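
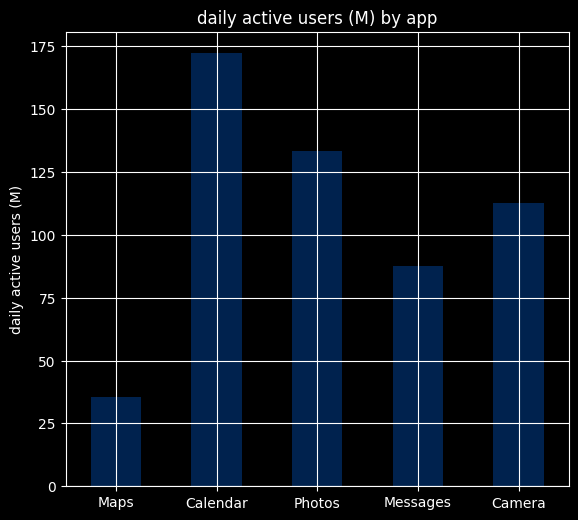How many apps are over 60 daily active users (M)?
Above 60: Calendar, Photos, Messages, Camera.

4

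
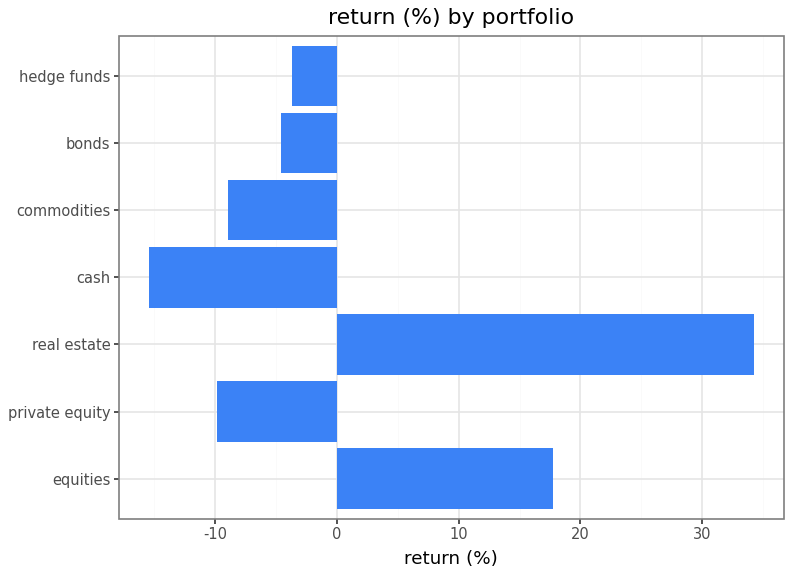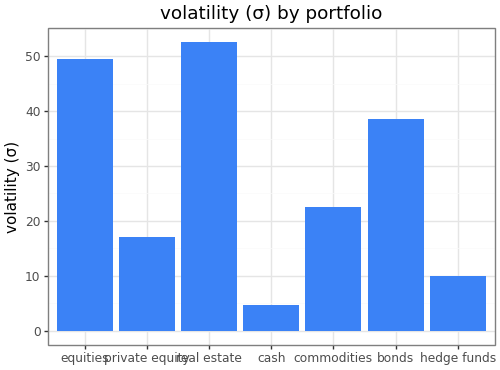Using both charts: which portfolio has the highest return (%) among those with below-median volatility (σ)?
Chart 2 median volatility (σ) ≈ 25; below-median portfolios: private equity, cash, hedge funds. Among those, hedge funds has the highest return (%) (≈ -5).

hedge funds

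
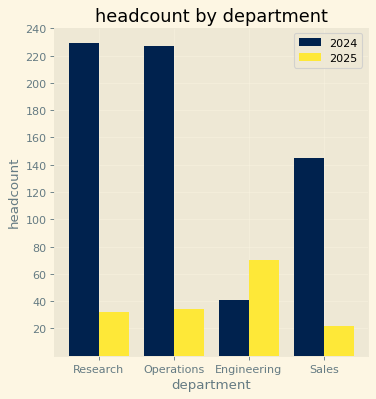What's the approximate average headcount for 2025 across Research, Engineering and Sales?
≈ 47

(40 + 80 + 20) / 3 ≈ 47.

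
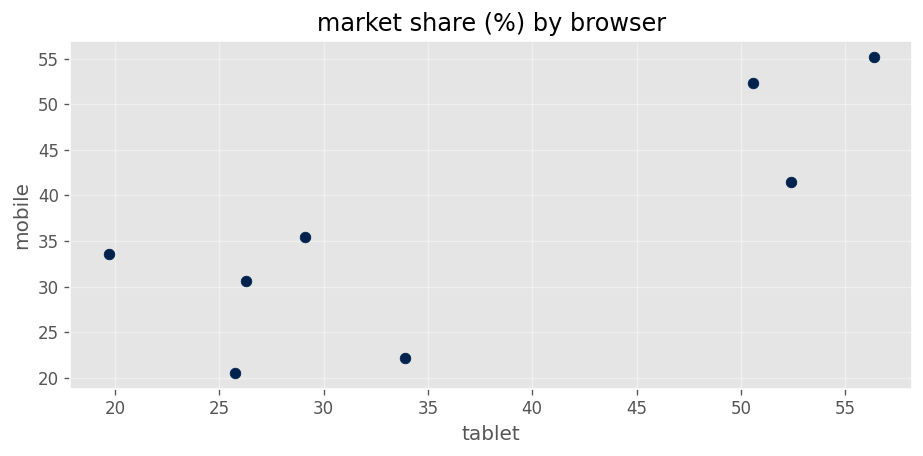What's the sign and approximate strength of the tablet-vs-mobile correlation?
positive, strong

Points are positively correlated; strong (|r| ≈ 0.8).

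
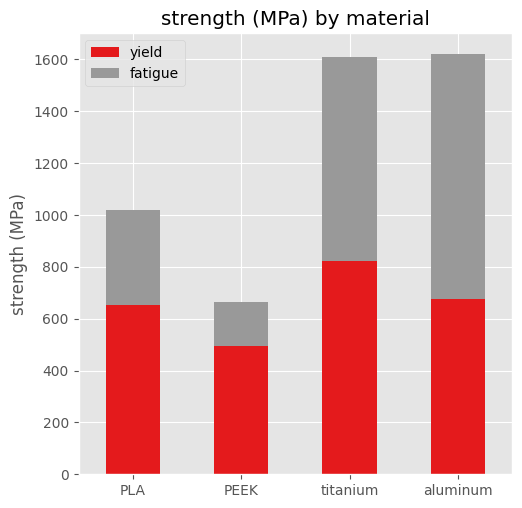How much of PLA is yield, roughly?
≈ 600

yield top ≈ 600, bottom ≈ 0; segment ≈ 600.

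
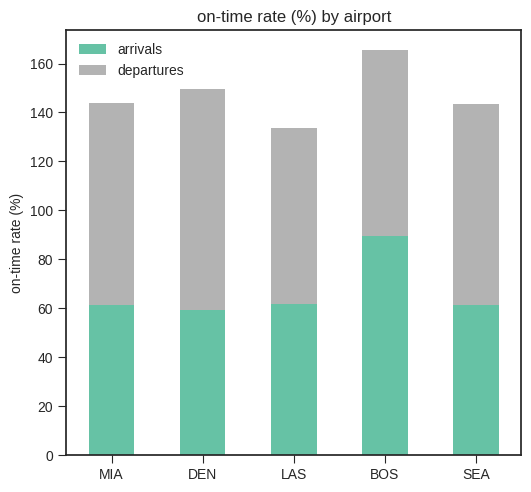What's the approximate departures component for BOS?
departures top ≈ 160, bottom ≈ 80; segment ≈ 80.

≈ 80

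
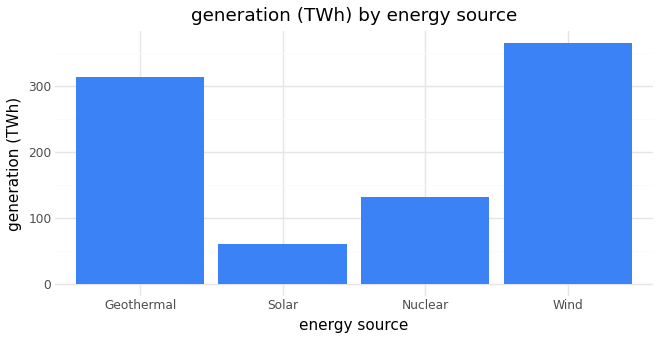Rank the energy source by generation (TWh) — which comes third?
Top 4: Wind ≈ 350, Geothermal ≈ 300, Nuclear ≈ 150, Solar ≈ 50.

Nuclear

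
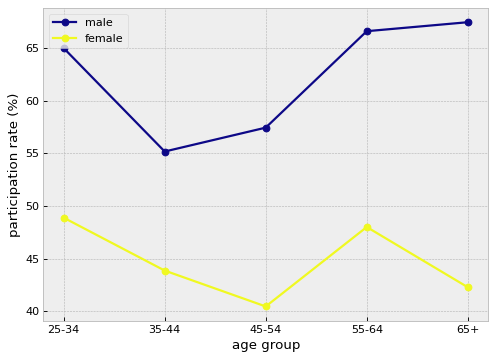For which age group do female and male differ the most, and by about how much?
65+: female ≈ 40, male ≈ 65 → gap ≈ 25. Next-largest (55-64) is only ≈ 15.

65+, ≈ 25 %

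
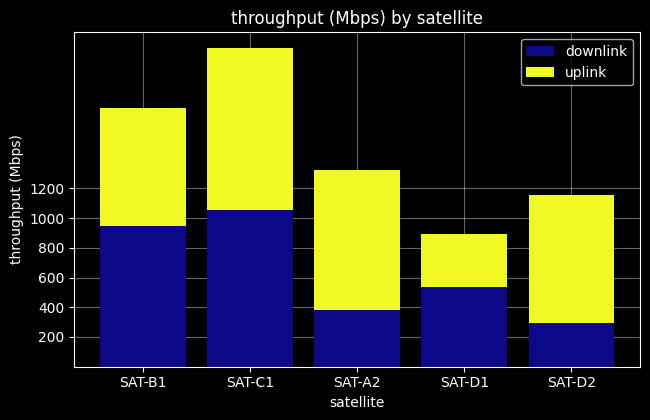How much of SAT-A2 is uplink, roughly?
uplink top ≈ 1400, bottom ≈ 400; segment ≈ 1000.

≈ 1000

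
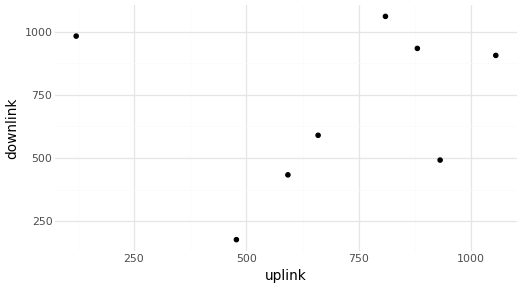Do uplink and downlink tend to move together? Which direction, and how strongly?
no clear correlation

Points are roughly uncorrelated; weak (|r| ≈ 0.1).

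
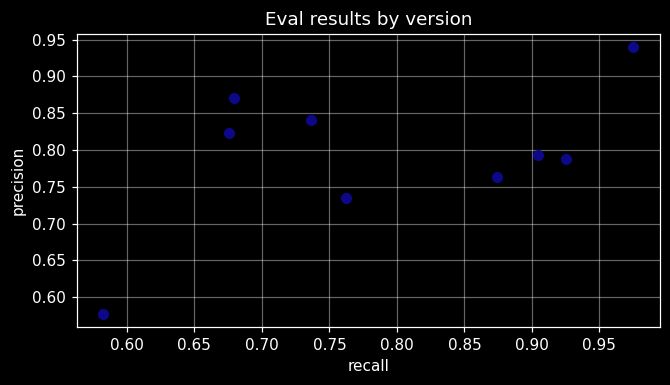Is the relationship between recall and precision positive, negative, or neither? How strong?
Points are positively correlated; moderate (|r| ≈ 0.5).

positive, moderate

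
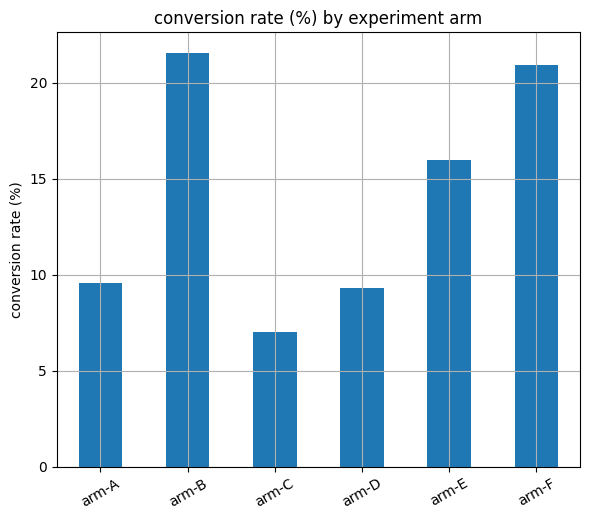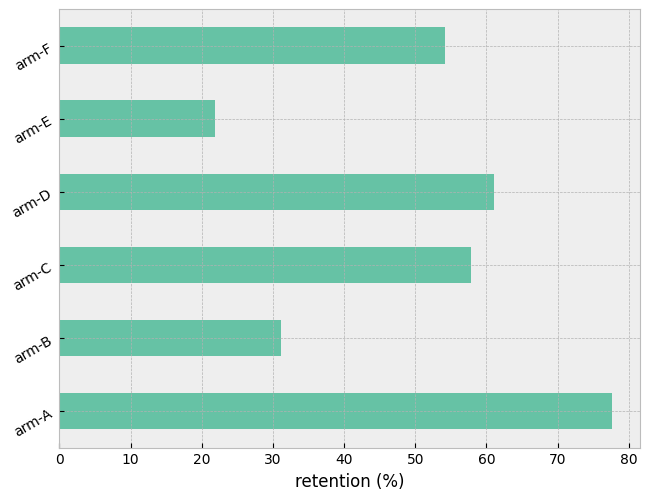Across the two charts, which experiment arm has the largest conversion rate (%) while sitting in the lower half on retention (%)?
arm-B

Chart 2 median retention (%) ≈ 60; below-median experiment arms: arm-B, arm-E, arm-F. Among those, arm-B has the highest conversion rate (%) (≈ 22).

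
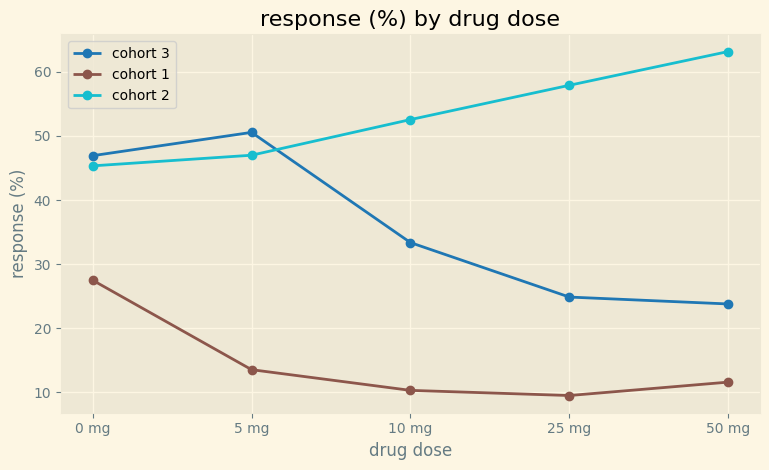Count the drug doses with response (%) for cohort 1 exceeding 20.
1

Above 20: 0 mg.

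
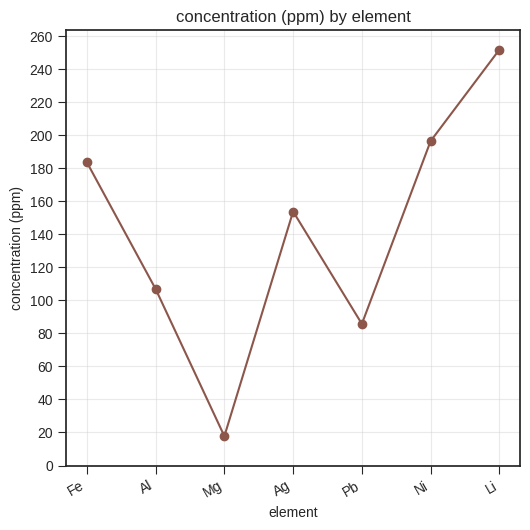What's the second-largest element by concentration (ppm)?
Top 3: Li ≈ 260, Ni ≈ 200, Fe ≈ 180.

Ni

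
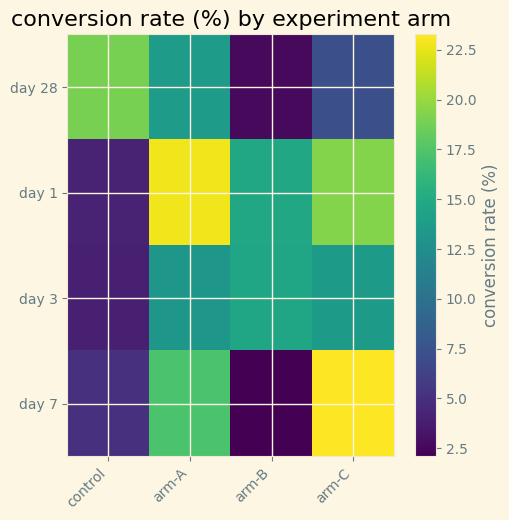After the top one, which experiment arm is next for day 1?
Top 3 for day 1: arm-A ≈ 22, arm-C ≈ 20, arm-B ≈ 14.

arm-C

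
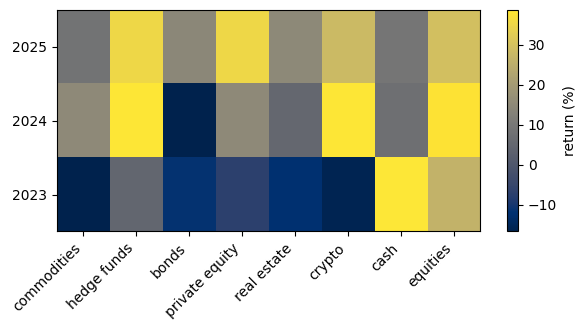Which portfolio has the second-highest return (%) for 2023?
equities

Top 3 for 2023: cash ≈ 40, equities ≈ 25, hedge funds ≈ 5.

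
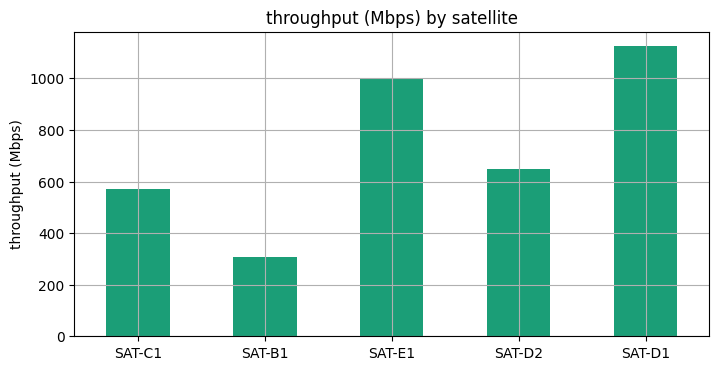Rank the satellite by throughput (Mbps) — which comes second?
Top 3: SAT-D1 ≈ 1100, SAT-E1 ≈ 1000, SAT-D2 ≈ 600.

SAT-E1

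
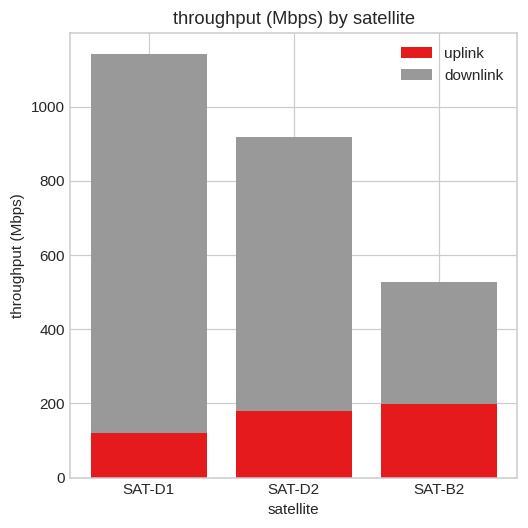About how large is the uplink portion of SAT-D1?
≈ 100

uplink top ≈ 100, bottom ≈ 0; segment ≈ 100.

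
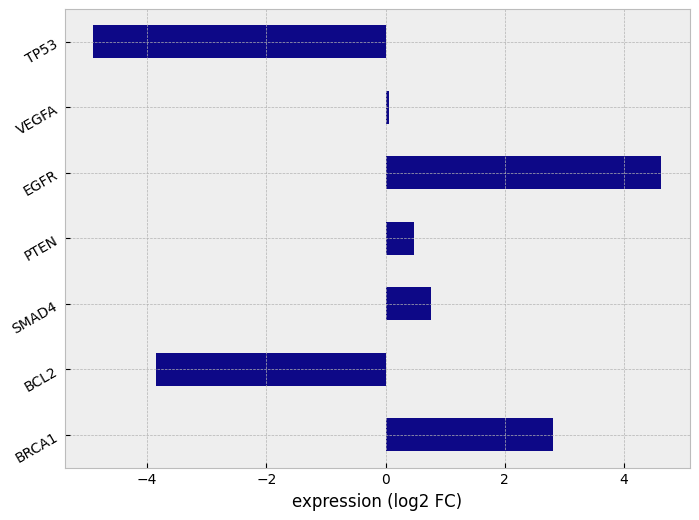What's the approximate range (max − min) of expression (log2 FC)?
Max EGFR ≈ 5, min TP53 ≈ -5; range ≈ 10.

≈ 10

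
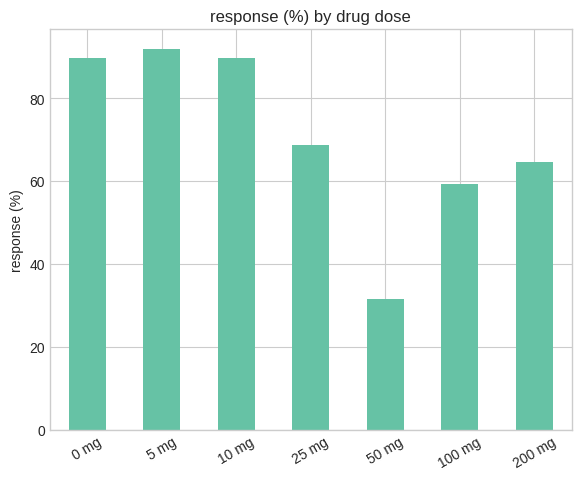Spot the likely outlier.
50 mg ≈ 30; the rest sit between ≈ 60 and ≈ 90.

50 mg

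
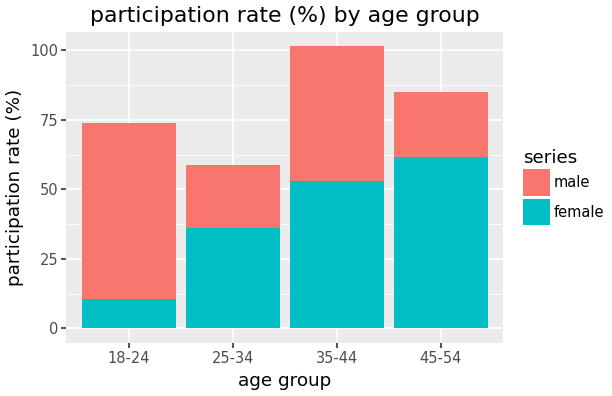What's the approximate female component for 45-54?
≈ 60

female top ≈ 60, bottom ≈ 0; segment ≈ 60.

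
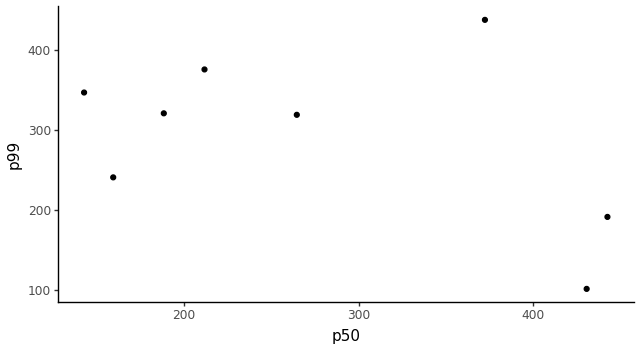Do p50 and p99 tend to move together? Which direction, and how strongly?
negative, moderate

Points are negatively correlated; moderate (|r| ≈ 0.5).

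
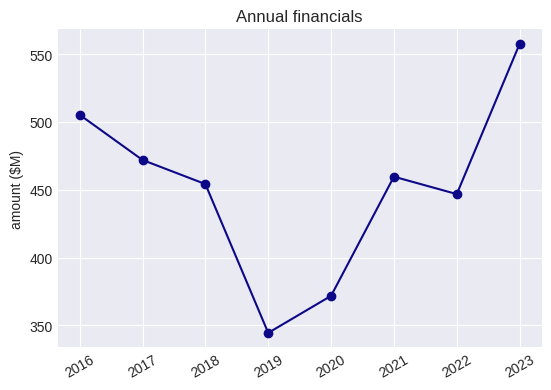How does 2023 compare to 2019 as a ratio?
2023 ≈ 560, 2019 ≈ 340; 560/340 ≈ 1.65.

≈ 1.65×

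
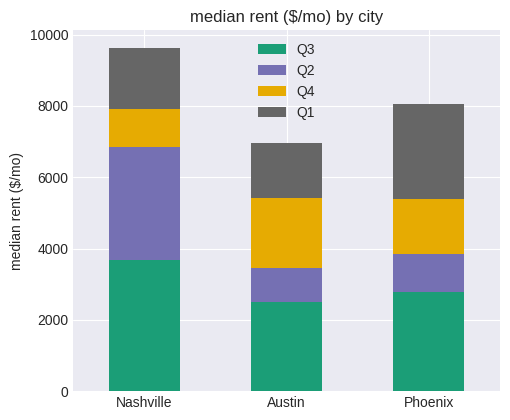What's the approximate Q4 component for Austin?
≈ 2000

Q4 top ≈ 5000, bottom ≈ 3000; segment ≈ 2000.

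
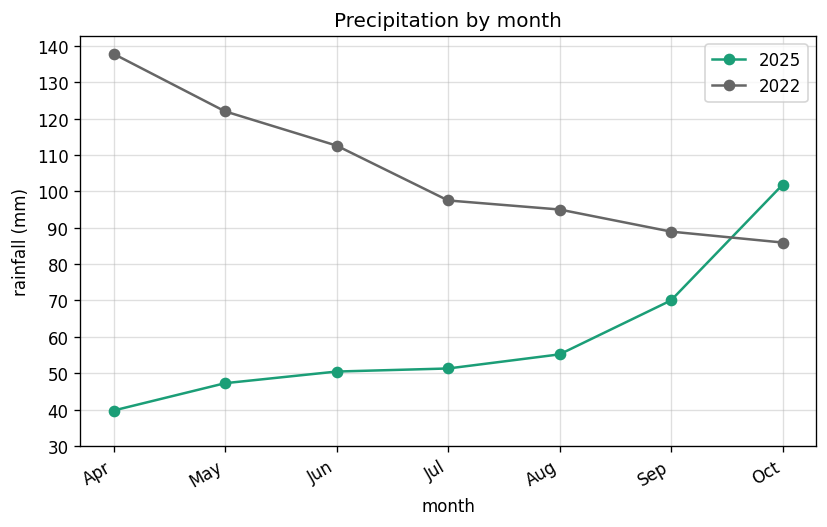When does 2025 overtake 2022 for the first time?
Sep: 2025 ≈ 70 vs 2022 ≈ 90 (not yet); Oct: 2025 ≈ 100 vs 2022 ≈ 90 (first crossover).

Oct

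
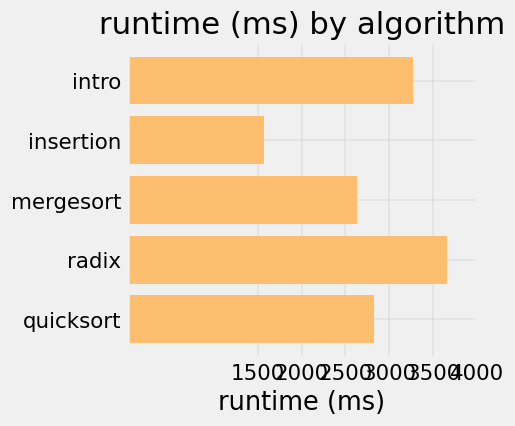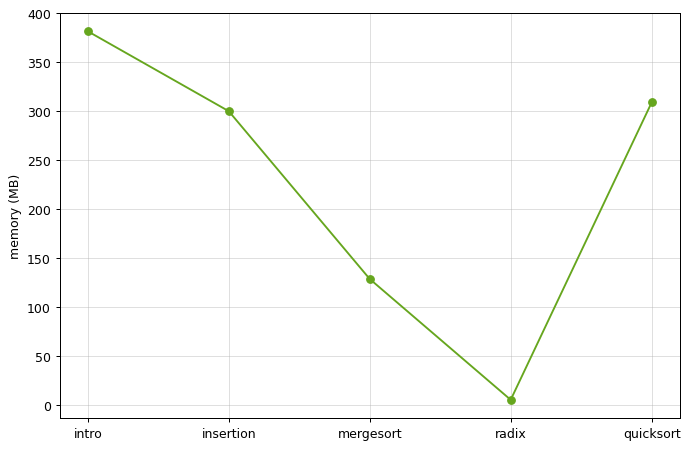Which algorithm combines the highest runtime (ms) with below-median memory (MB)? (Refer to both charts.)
Chart 2 median memory (MB) ≈ 300; below-median algorithms: mergesort, radix. Among those, radix has the highest runtime (ms) (≈ 3500).

radix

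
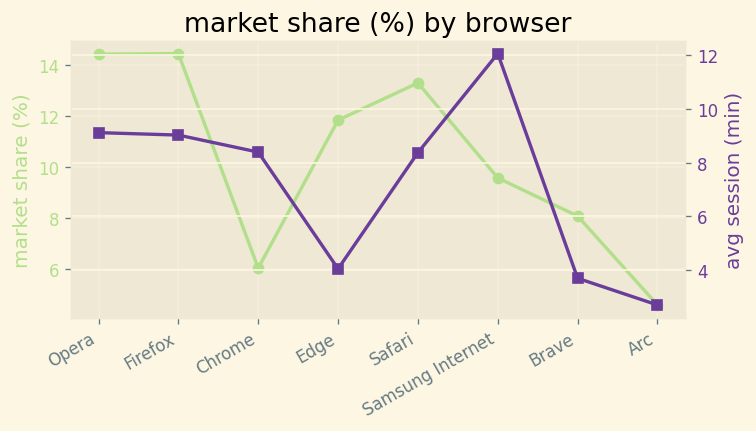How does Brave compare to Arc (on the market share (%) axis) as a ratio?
Brave ≈ 8, Arc ≈ 5; 8/5 ≈ 1.6.

≈ 1.6×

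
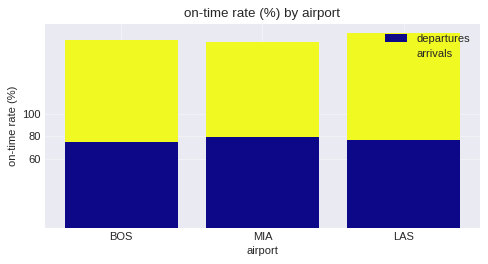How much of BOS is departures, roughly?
departures top ≈ 80, bottom ≈ 0; segment ≈ 80.

≈ 80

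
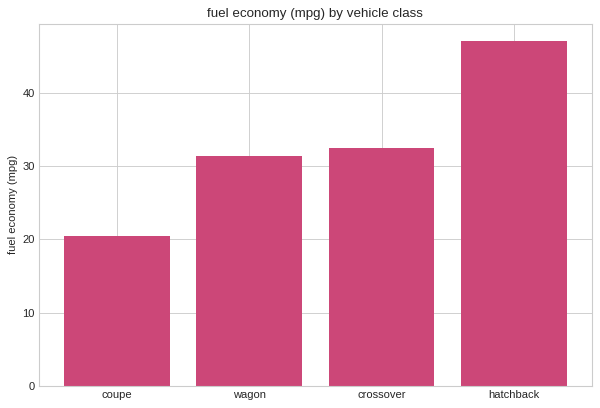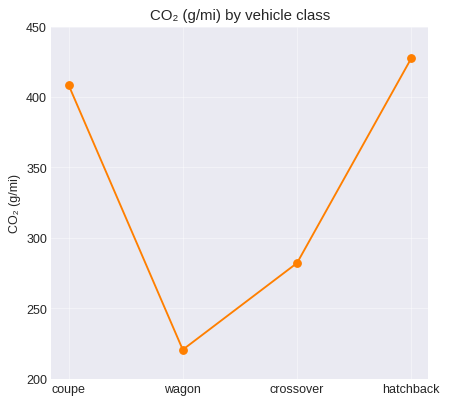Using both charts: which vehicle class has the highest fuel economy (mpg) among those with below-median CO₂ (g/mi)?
crossover

Chart 2 median CO₂ (g/mi) ≈ 350; below-median vehicle classes: wagon, crossover. Among those, crossover has the highest fuel economy (mpg) (≈ 35).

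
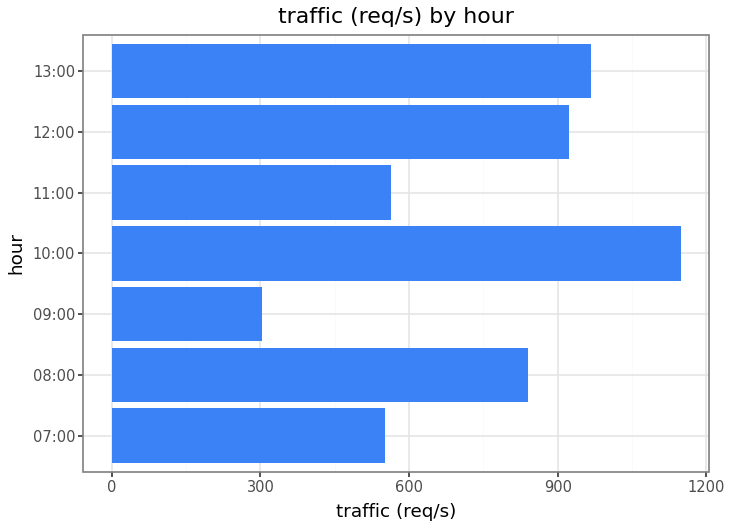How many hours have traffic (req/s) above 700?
Above 700: 08:00, 10:00, 12:00, 13:00.

4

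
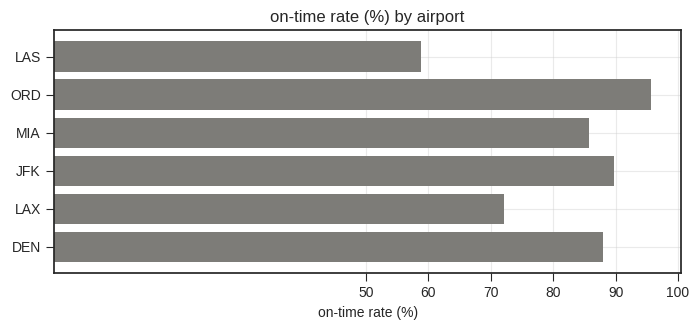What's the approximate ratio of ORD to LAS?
ORD ≈ 100, LAS ≈ 60; 100/60 ≈ 1.67.

≈ 1.67×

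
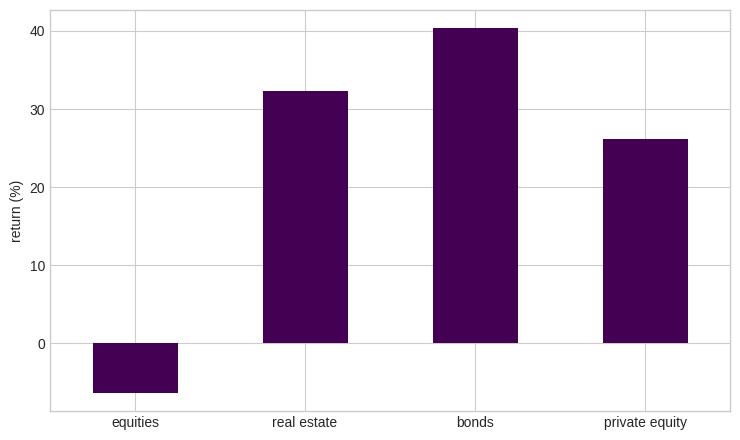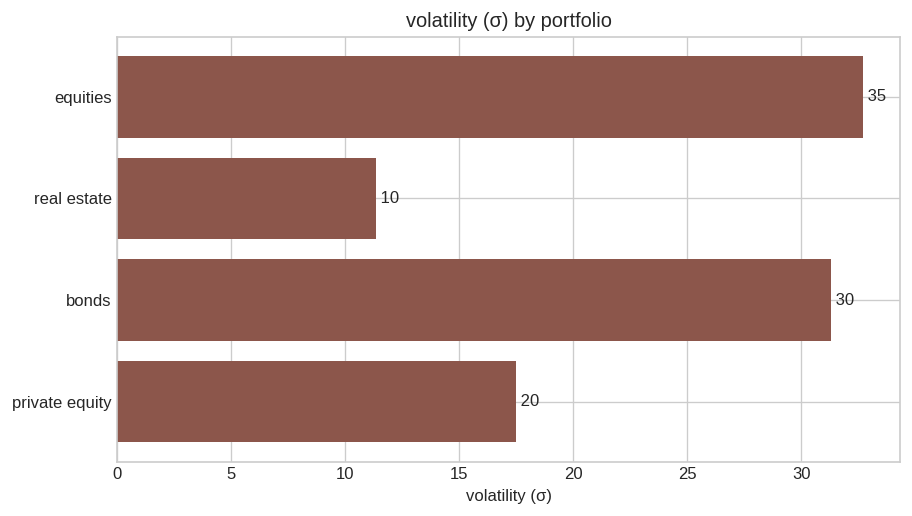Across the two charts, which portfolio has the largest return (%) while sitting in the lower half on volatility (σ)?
Chart 2 median volatility (σ) ≈ 25; below-median portfolios: real estate, private equity. Among those, real estate has the highest return (%) (≈ 30).

real estate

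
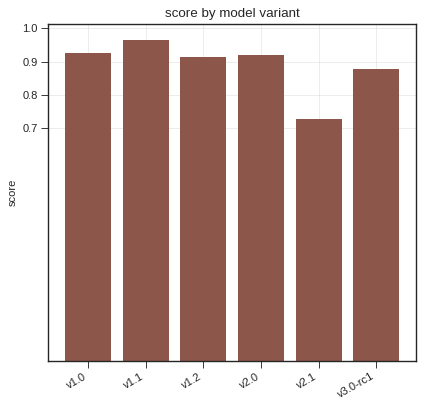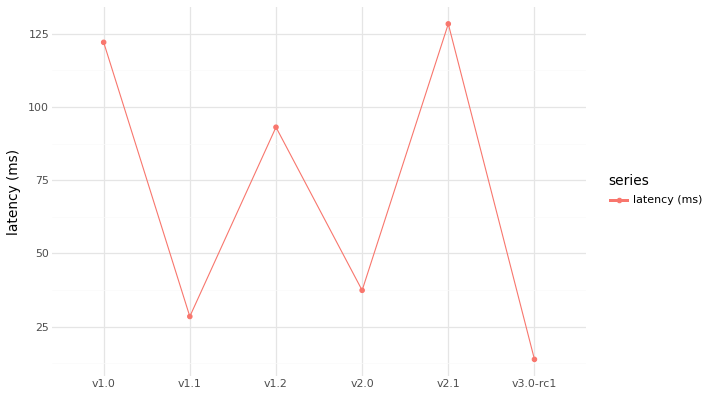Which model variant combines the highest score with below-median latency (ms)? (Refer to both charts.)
v1.1

Chart 2 median latency (ms) ≈ 60; below-median model variants: v1.1, v2.0, v3.0-rc1. Among those, v1.1 has the highest score (≈ 1).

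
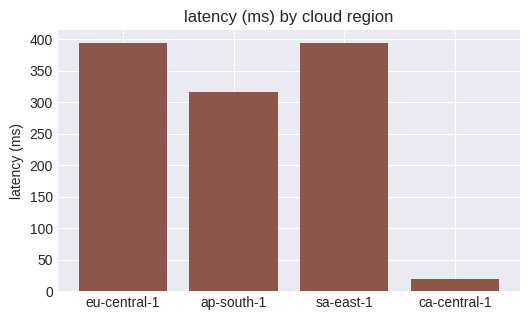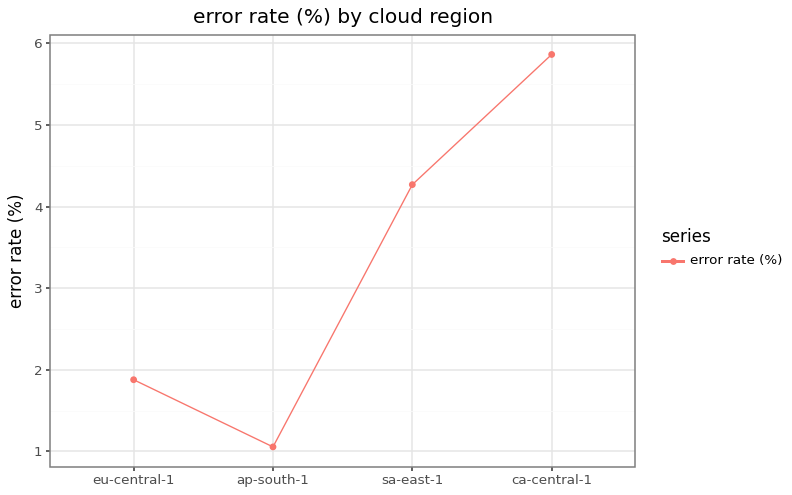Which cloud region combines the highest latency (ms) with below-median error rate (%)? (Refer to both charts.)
Chart 2 median error rate (%) ≈ 3; below-median cloud regions: eu-central-1, ap-south-1. Among those, eu-central-1 has the highest latency (ms) (≈ 400).

eu-central-1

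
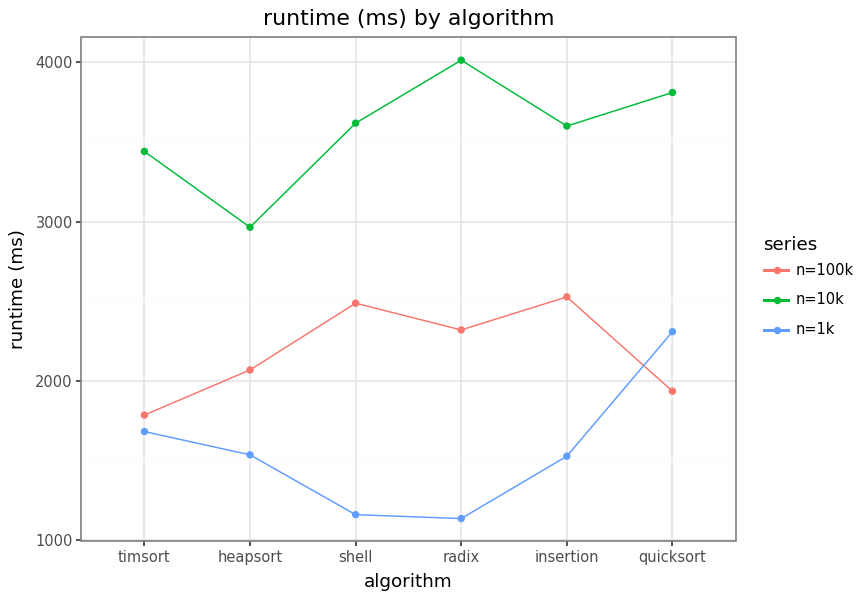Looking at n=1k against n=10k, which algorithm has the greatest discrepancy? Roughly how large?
radix, ≈ 3000 ms

radix: n=1k ≈ 1000, n=10k ≈ 4000 → gap ≈ 3000. Next-largest (shell) is only ≈ 2500.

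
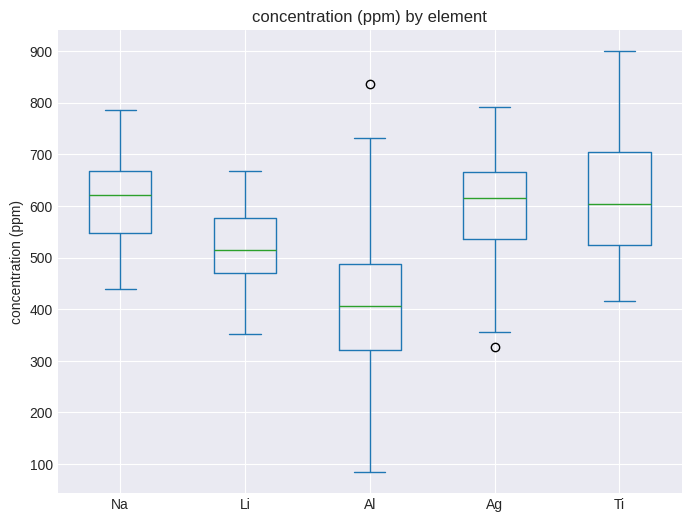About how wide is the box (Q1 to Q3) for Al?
≈ 160

Q3 ≈ 480, Q1 ≈ 320; IQR ≈ 160.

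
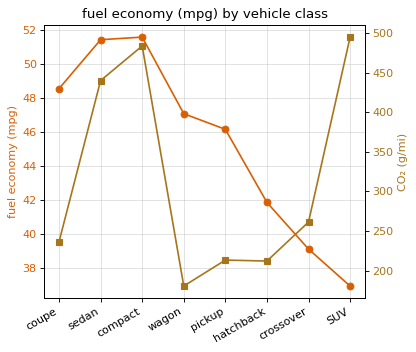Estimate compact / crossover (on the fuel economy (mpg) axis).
compact ≈ 52, crossover ≈ 40; 52/40 ≈ 1.3.

≈ 1.3×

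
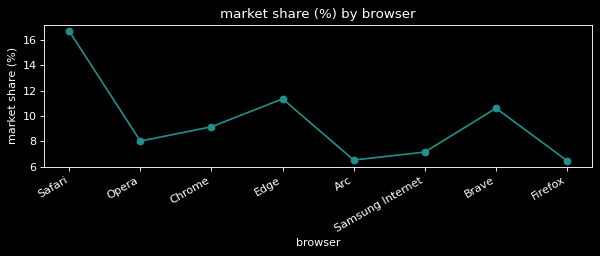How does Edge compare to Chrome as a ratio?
Edge ≈ 11, Chrome ≈ 9; 11/9 ≈ 1.22.

≈ 1.22×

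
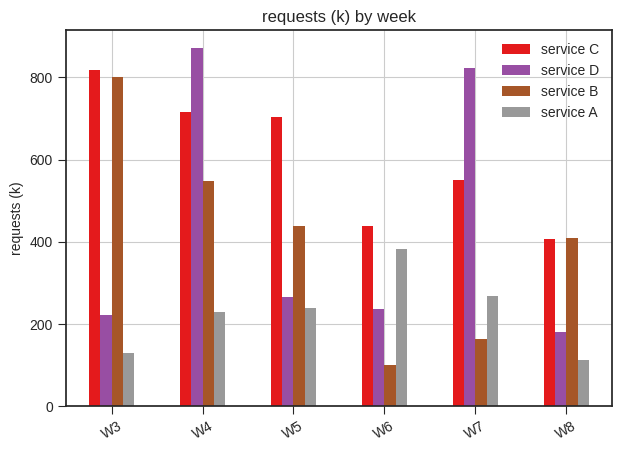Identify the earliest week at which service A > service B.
W6

W5: service A ≈ 200 vs service B ≈ 400 (not yet); W6: service A ≈ 400 vs service B ≈ 100 (first crossover).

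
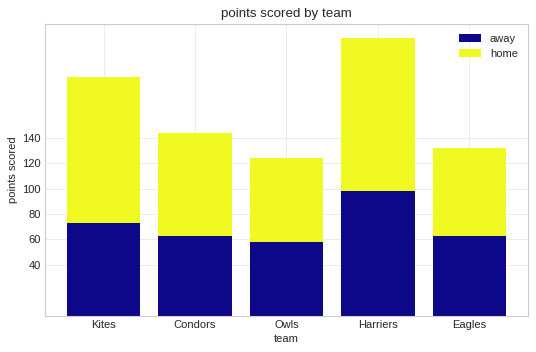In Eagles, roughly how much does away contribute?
away top ≈ 60, bottom ≈ 0; segment ≈ 60.

≈ 60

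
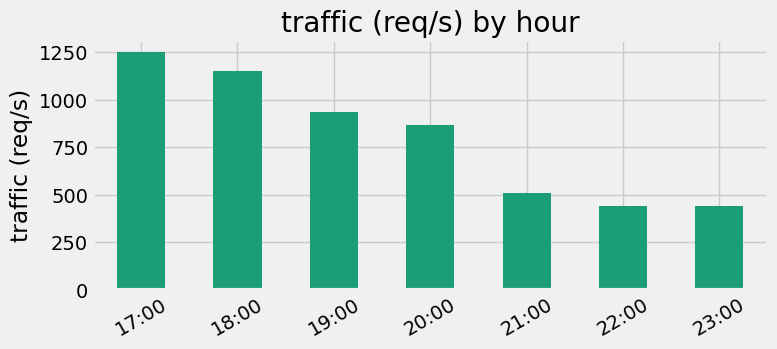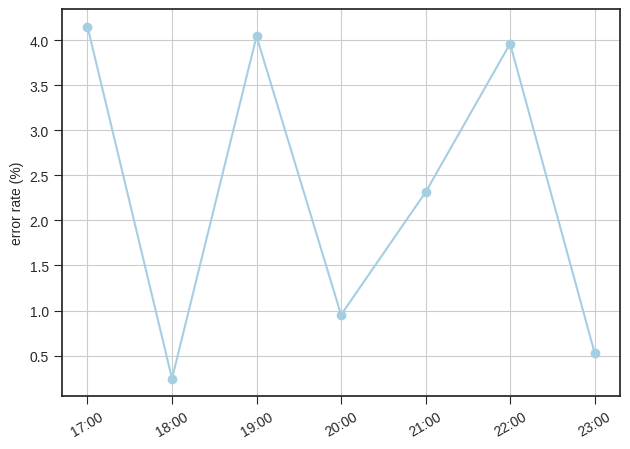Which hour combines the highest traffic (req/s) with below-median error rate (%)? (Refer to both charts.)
18:00

Chart 2 median error rate (%) ≈ 2.5; below-median hours: 18:00, 20:00, 23:00. Among those, 18:00 has the highest traffic (req/s) (≈ 1200).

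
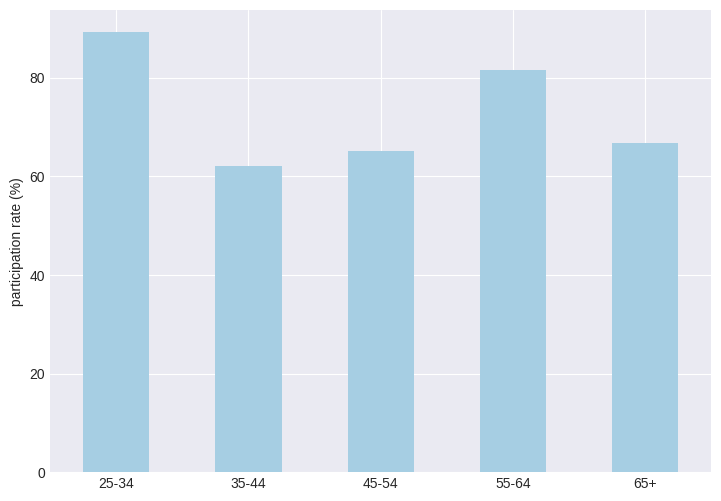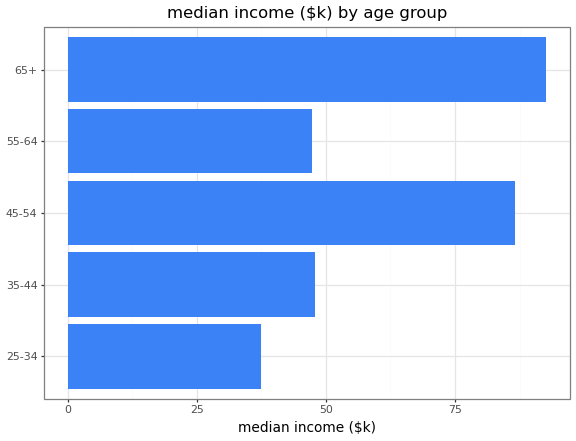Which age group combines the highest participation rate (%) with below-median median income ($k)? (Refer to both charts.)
Chart 2 median median income ($k) ≈ 50; below-median age groups: 25-34, 55-64. Among those, 25-34 has the highest participation rate (%) (≈ 90).

25-34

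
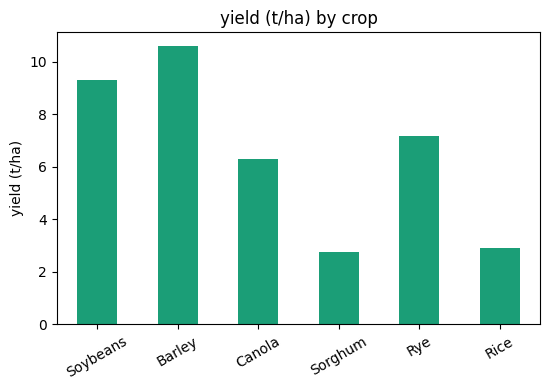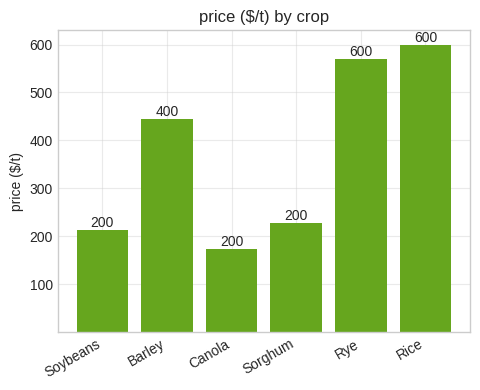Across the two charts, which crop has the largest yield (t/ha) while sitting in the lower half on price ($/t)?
Soybeans

Chart 2 median price ($/t) ≈ 300; below-median crops: Soybeans, Canola, Sorghum. Among those, Soybeans has the highest yield (t/ha) (≈ 9).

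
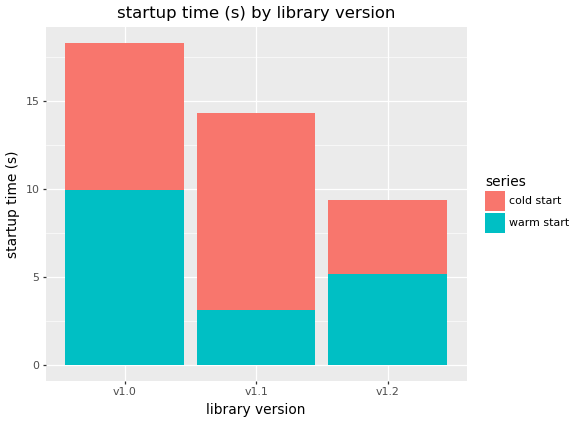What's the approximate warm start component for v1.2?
≈ 6

warm start top ≈ 6, bottom ≈ 0; segment ≈ 6.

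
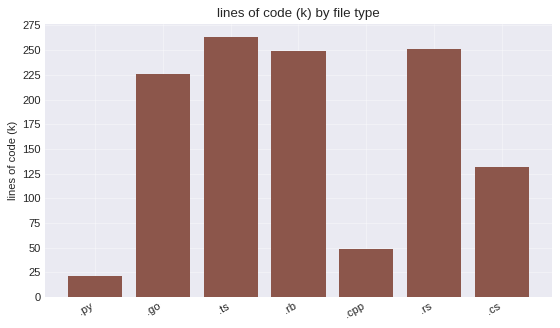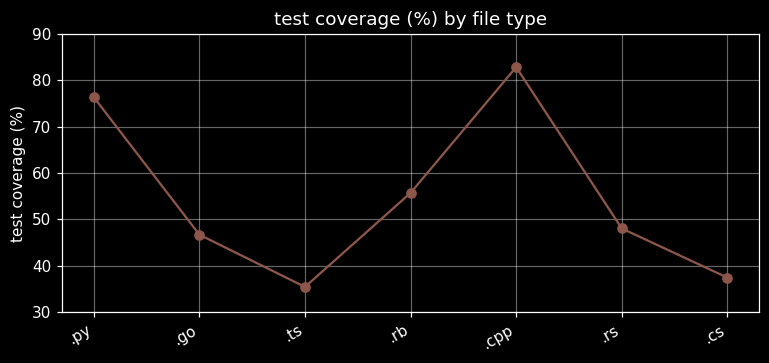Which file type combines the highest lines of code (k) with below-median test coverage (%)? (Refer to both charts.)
Chart 2 median test coverage (%) ≈ 50; below-median file types: .go, .ts, .cs. Among those, .ts has the highest lines of code (k) (≈ 275).

.ts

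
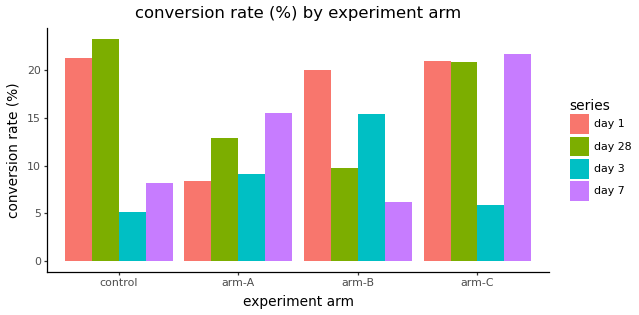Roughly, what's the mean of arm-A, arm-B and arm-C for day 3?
≈ 11

(10 + 16 + 6) / 3 ≈ 11.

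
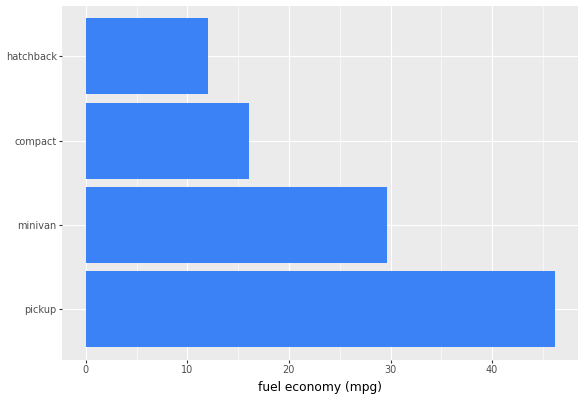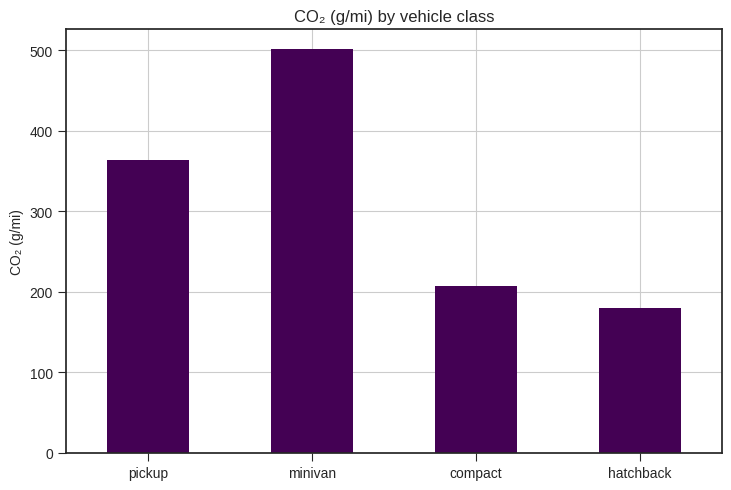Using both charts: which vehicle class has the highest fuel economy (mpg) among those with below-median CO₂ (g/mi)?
compact

Chart 2 median CO₂ (g/mi) ≈ 300; below-median vehicle classes: compact, hatchback. Among those, compact has the highest fuel economy (mpg) (≈ 15).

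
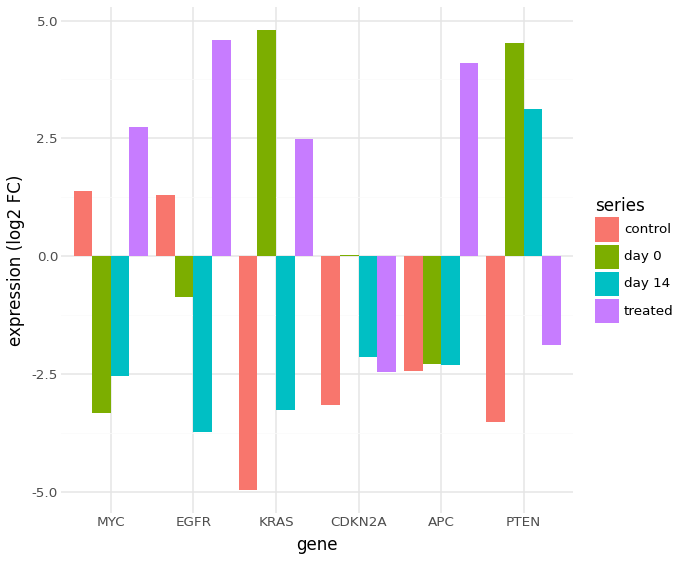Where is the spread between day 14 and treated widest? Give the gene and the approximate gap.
EGFR, ≈ 9 log2 FC

EGFR: day 14 ≈ -4, treated ≈ 5 → gap ≈ 9. Next-largest (APC) is only ≈ 6.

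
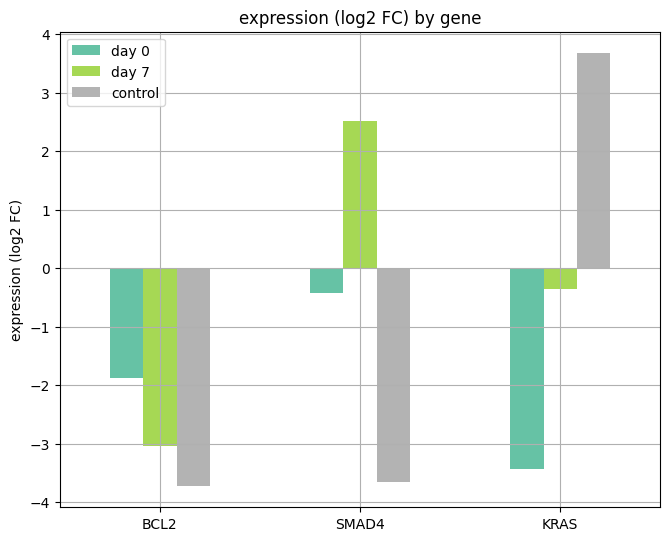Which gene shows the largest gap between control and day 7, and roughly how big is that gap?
SMAD4: control ≈ -4, day 7 ≈ 3 → gap ≈ 7. Next-largest (KRAS) is only ≈ 4.

SMAD4, ≈ 7 log2 FC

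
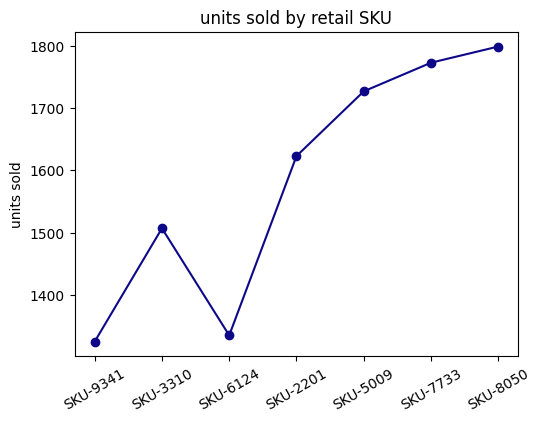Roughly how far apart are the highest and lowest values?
≈ 500

Max SKU-8050 ≈ 1800, min SKU-9341 ≈ 1300; range ≈ 500.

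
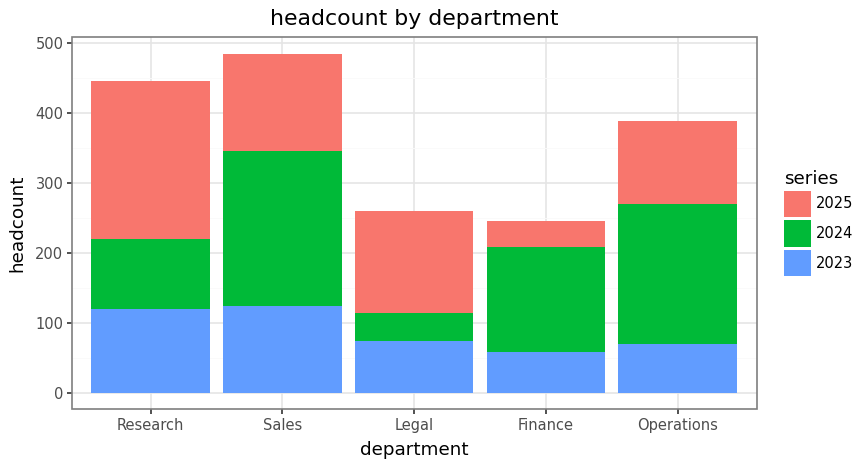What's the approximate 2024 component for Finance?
2024 top ≈ 200, bottom ≈ 50; segment ≈ 150.

≈ 150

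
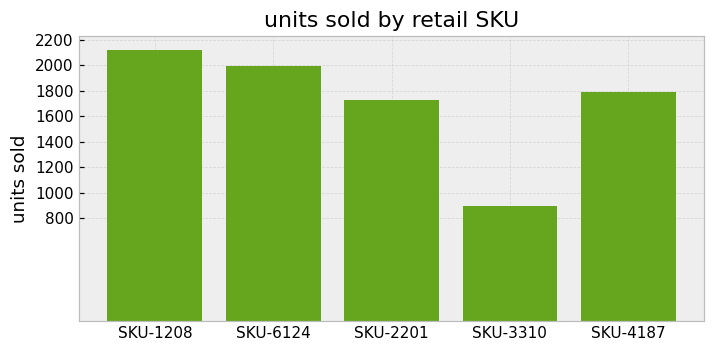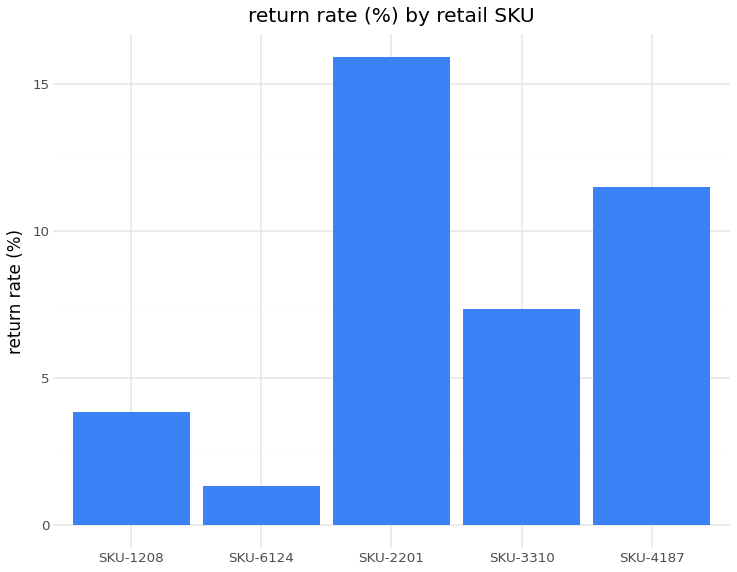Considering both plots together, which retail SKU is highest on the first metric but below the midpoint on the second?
Chart 2 median return rate (%) ≈ 8; below-median retail SKUs: SKU-1208, SKU-6124. Among those, SKU-1208 has the highest units sold (≈ 2200).

SKU-1208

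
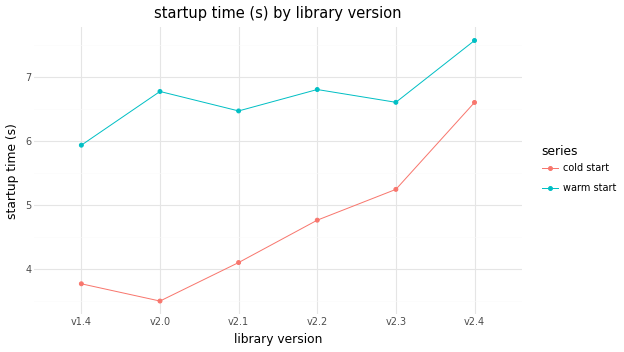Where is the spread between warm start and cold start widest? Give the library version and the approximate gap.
v2.0: warm start ≈ 7.0, cold start ≈ 3.5 → gap ≈ 3.5. Next-largest (v2.1) is only ≈ 2.5.

v2.0, ≈ 3.5 s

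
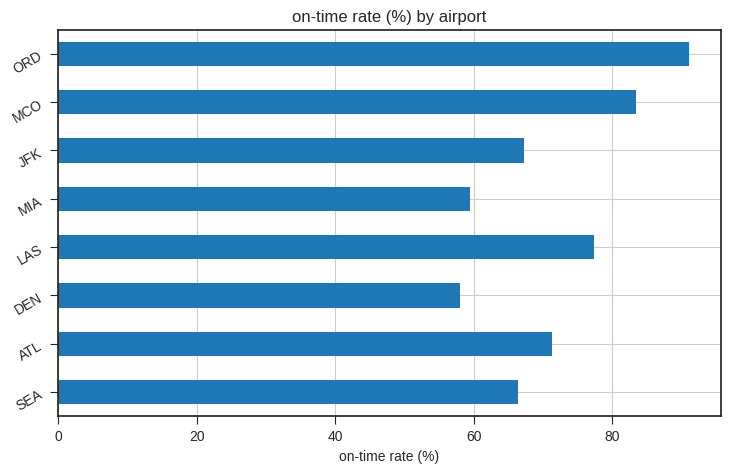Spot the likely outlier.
ORD

ORD ≈ 90; the rest sit between ≈ 60 and ≈ 80.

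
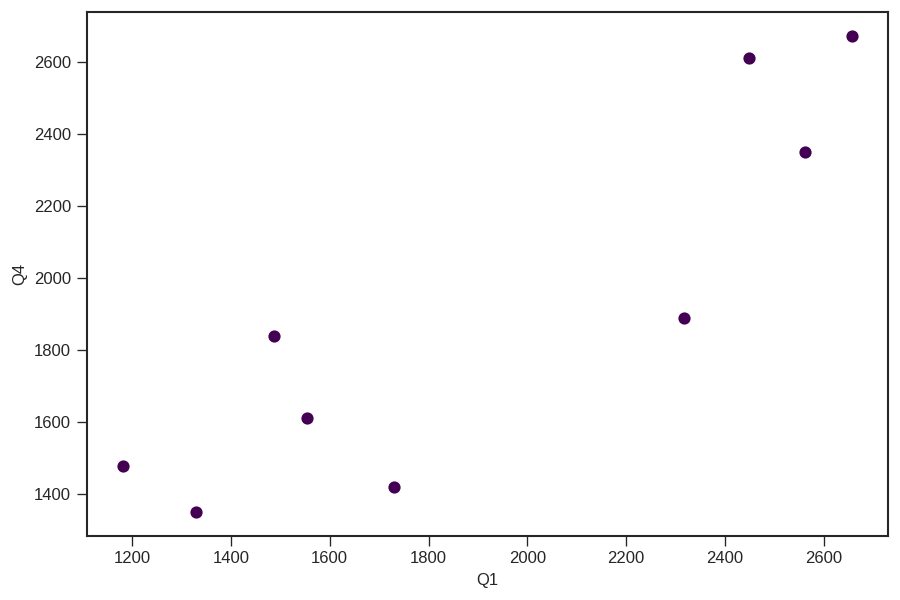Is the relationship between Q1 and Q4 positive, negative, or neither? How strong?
positive, strong

Points are positively correlated; strong (|r| ≈ 0.9).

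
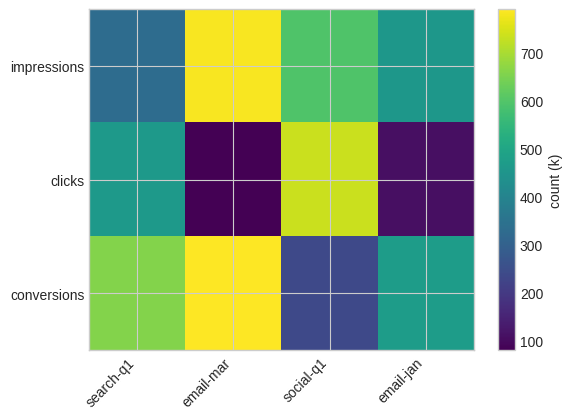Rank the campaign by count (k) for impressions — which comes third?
email-jan

Top 4 for impressions: email-mar ≈ 800, social-q1 ≈ 600, email-jan ≈ 500, search-q1 ≈ 300.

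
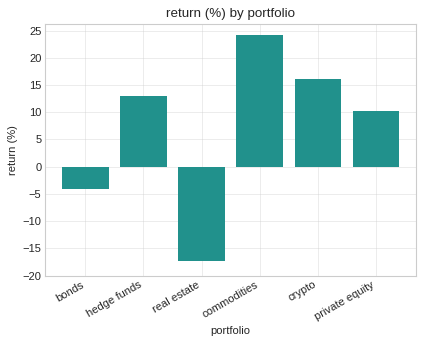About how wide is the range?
≈ 40

Max commodities ≈ 25, min real estate ≈ -15; range ≈ 40.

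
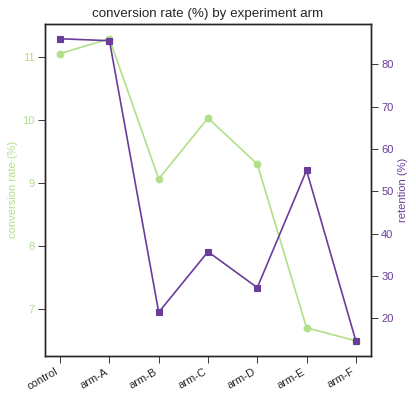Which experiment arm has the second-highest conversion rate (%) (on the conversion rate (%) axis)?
control

Top 3 (on the conversion rate (%) axis): arm-A ≈ 11.5, control ≈ 11.0, arm-C ≈ 10.0.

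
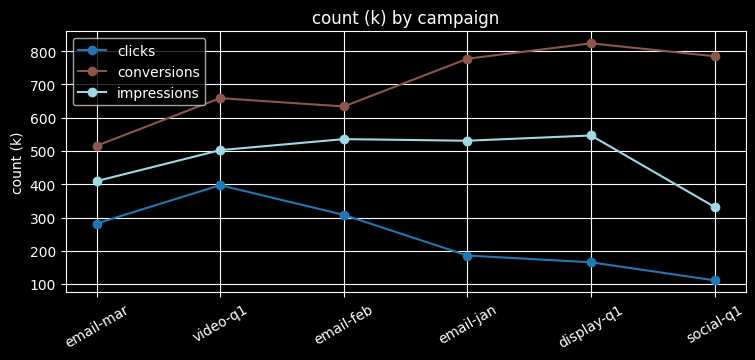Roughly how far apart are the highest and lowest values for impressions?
Max display-q1 ≈ 500, min social-q1 ≈ 300; range ≈ 200.

≈ 200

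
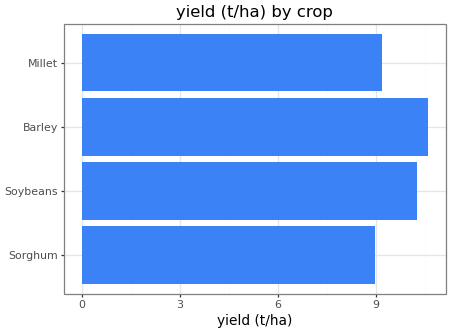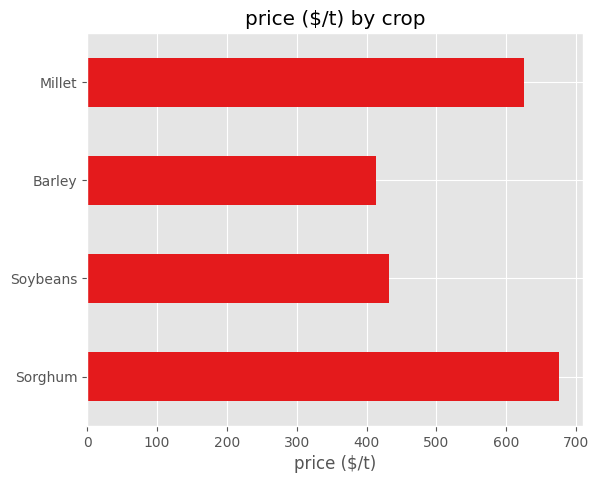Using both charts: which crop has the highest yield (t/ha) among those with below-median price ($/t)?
Barley

Chart 2 median price ($/t) ≈ 500; below-median crops: Soybeans, Barley. Among those, Barley has the highest yield (t/ha) (≈ 11).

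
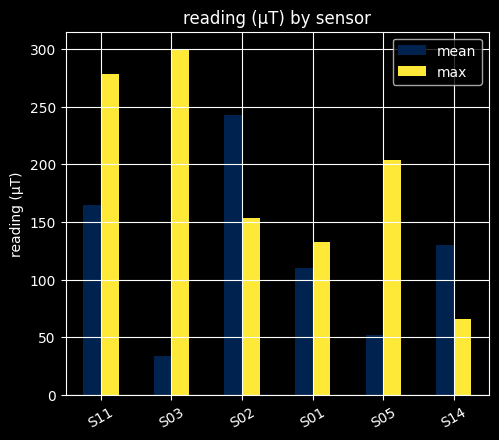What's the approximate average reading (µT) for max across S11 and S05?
(275 + 200) / 2 ≈ 238.

≈ 238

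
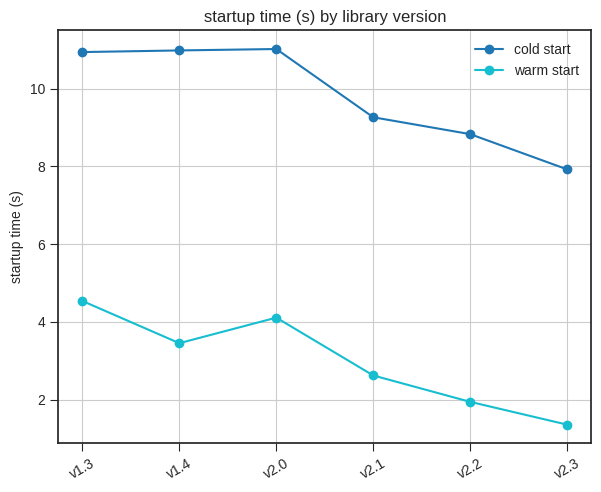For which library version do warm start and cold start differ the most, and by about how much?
v1.4: warm start ≈ 3, cold start ≈ 11 → gap ≈ 8. Next-largest (v2.0) is only ≈ 7.

v1.4, ≈ 8 s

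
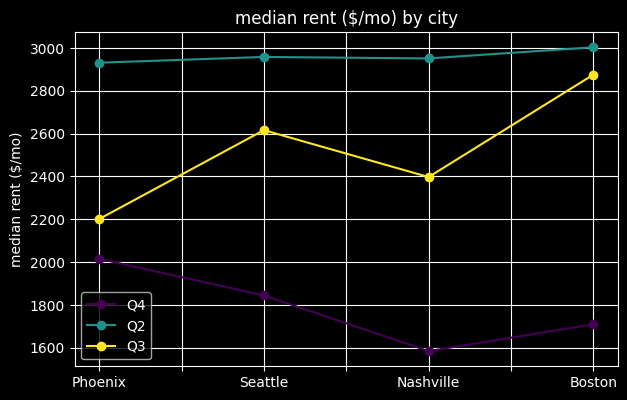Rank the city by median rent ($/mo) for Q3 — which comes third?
Top 4 for Q3: Boston ≈ 2800, Seattle ≈ 2600, Nashville ≈ 2400, Phoenix ≈ 2200.

Nashville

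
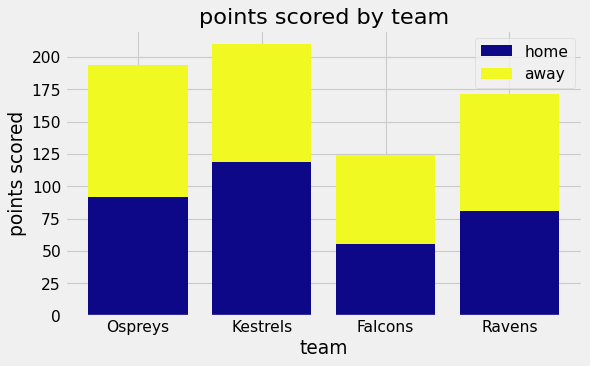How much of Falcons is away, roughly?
away top ≈ 120, bottom ≈ 60; segment ≈ 60.

≈ 60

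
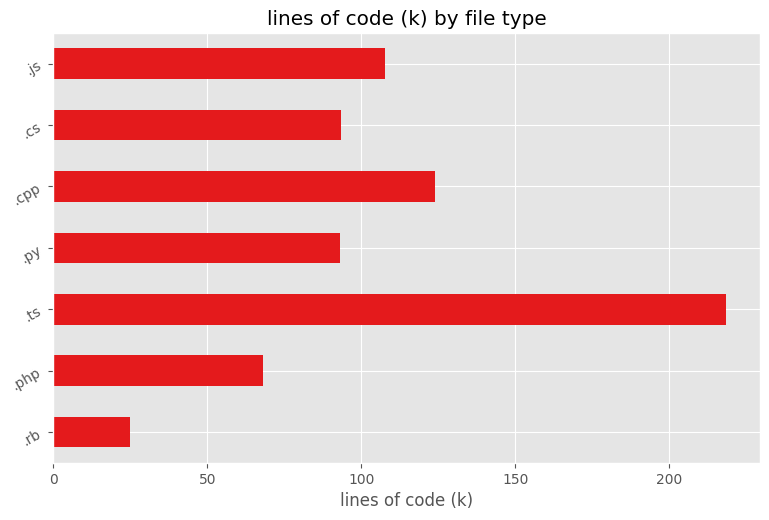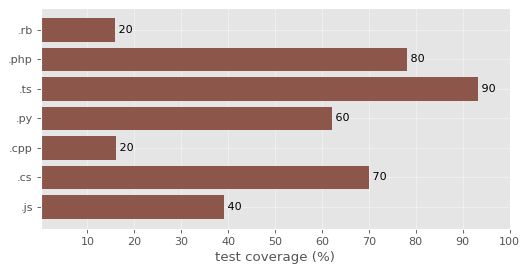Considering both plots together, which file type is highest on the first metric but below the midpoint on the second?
.cpp

Chart 2 median test coverage (%) ≈ 60; below-median file types: .rb, .cpp, .js. Among those, .cpp has the highest lines of code (k) (≈ 125).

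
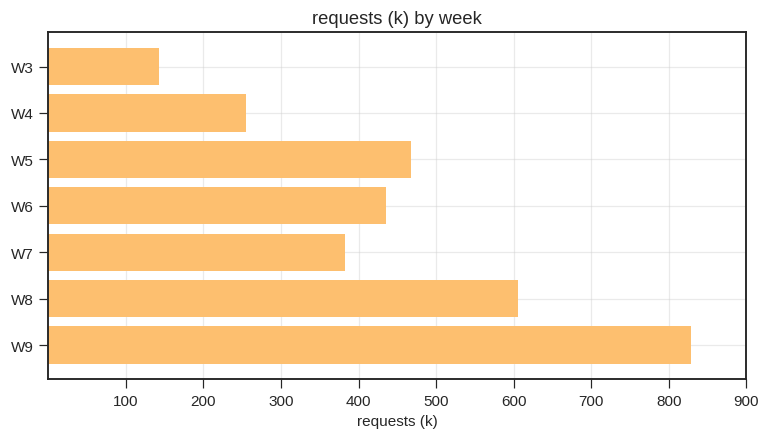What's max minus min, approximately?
Max W9 ≈ 800, min W3 ≈ 100; range ≈ 700.

≈ 700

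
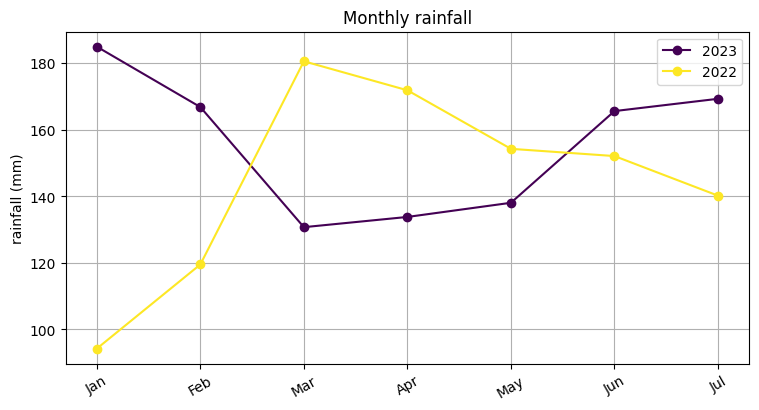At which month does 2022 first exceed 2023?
Feb: 2022 ≈ 120 vs 2023 ≈ 170 (not yet); Mar: 2022 ≈ 180 vs 2023 ≈ 130 (first crossover).

Mar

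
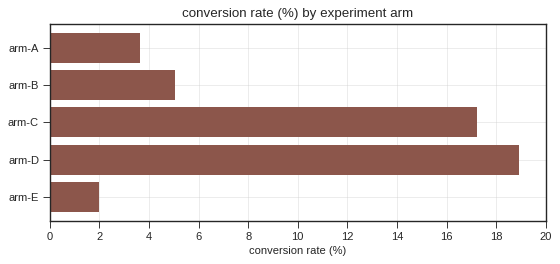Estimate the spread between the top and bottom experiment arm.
Max arm-D ≈ 18, min arm-E ≈ 2; range ≈ 16.

≈ 16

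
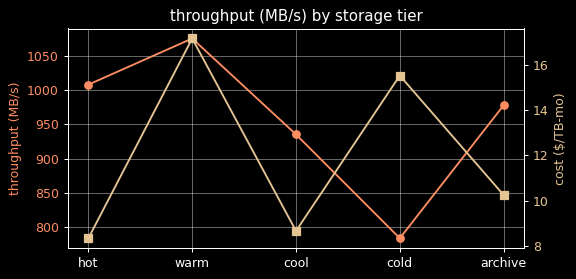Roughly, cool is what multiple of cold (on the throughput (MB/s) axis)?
≈ 1.19×

cool ≈ 925, cold ≈ 775; 925/775 ≈ 1.19.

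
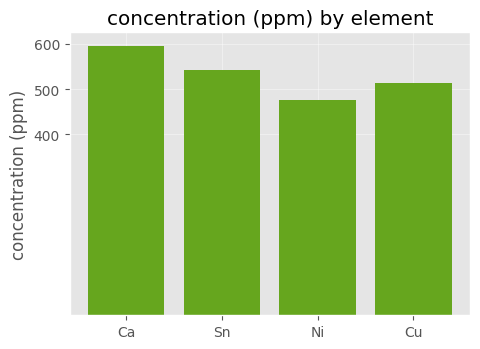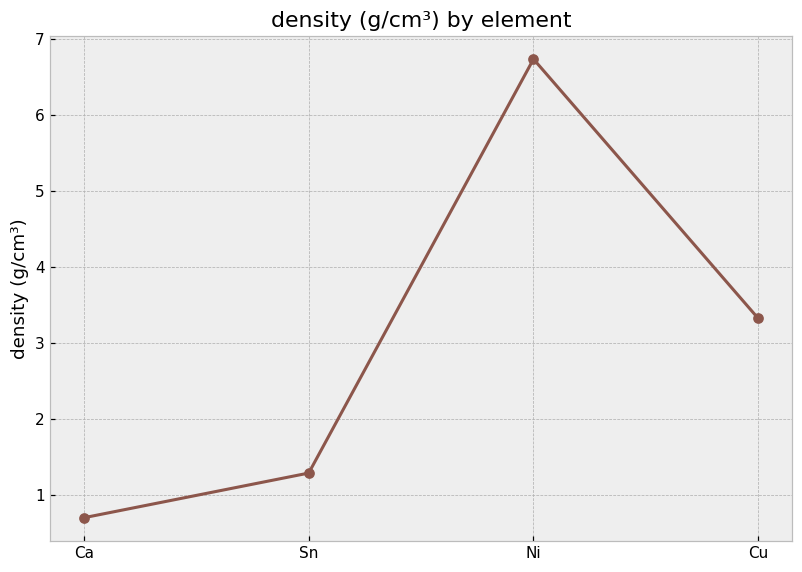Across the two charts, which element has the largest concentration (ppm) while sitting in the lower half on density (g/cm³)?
Chart 2 median density (g/cm³) ≈ 2; below-median elements: Ca, Sn. Among those, Ca has the highest concentration (ppm) (≈ 600).

Ca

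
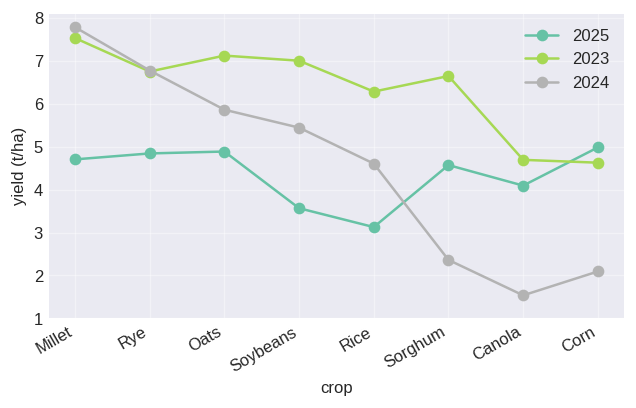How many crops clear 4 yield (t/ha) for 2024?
5

Above 4: Millet, Rye, Oats, Soybeans, Rice.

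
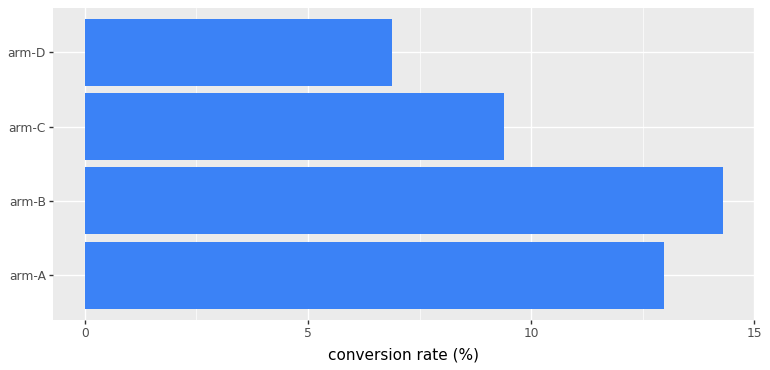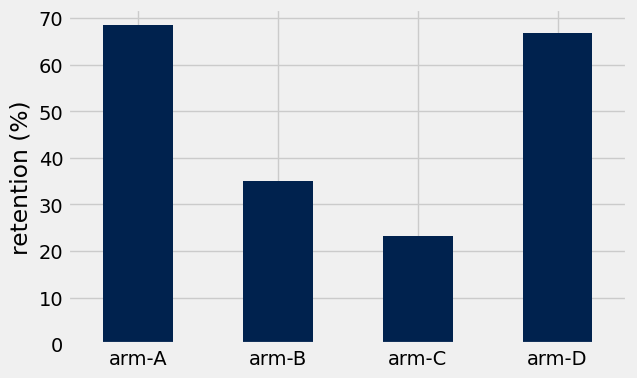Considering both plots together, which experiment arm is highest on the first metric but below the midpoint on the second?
arm-B

Chart 2 median retention (%) ≈ 50; below-median experiment arms: arm-B, arm-C. Among those, arm-B has the highest conversion rate (%) (≈ 14).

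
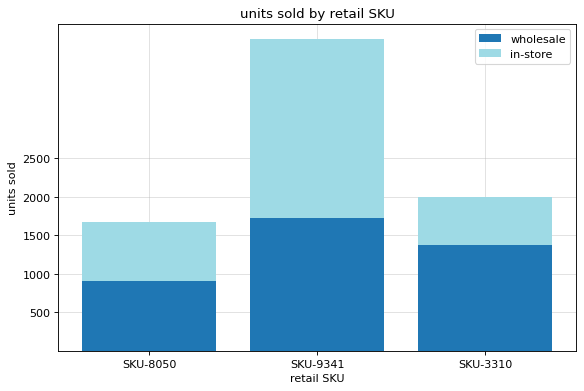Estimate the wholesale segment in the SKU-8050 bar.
wholesale top ≈ 1000, bottom ≈ 0; segment ≈ 1000.

≈ 1000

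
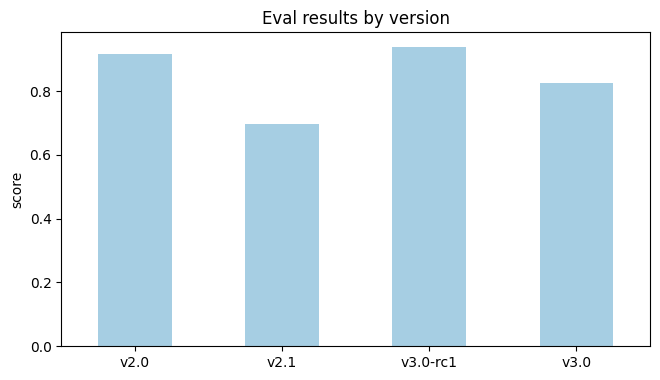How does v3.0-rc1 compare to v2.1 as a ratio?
v3.0-rc1 ≈ 0.9, v2.1 ≈ 0.7; 0.9/0.7 ≈ 1.29.

≈ 1.29×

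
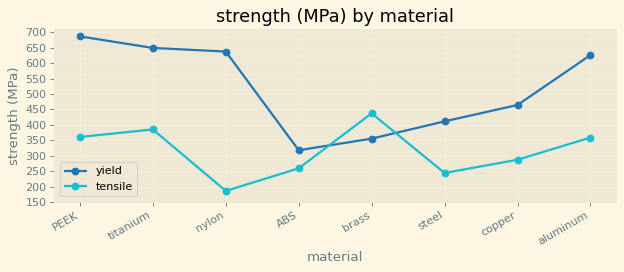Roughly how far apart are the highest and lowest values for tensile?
Max brass ≈ 450, min nylon ≈ 200; range ≈ 250.

≈ 250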